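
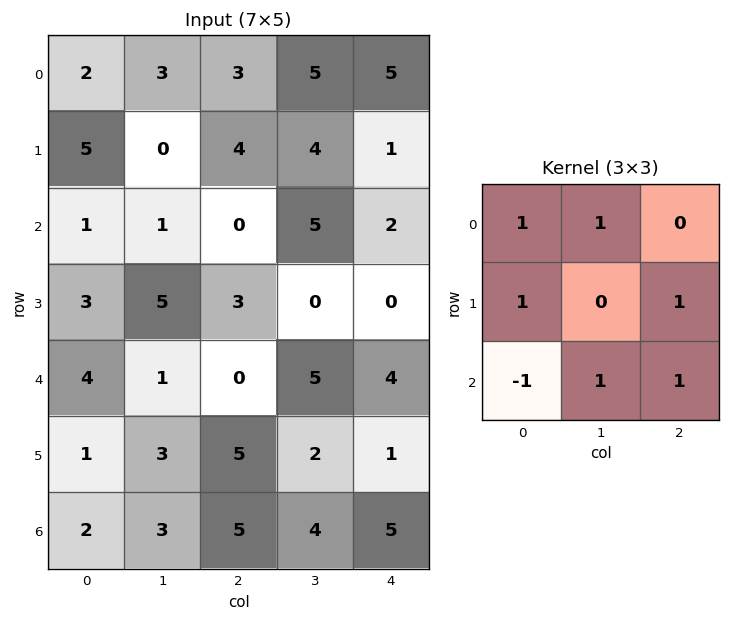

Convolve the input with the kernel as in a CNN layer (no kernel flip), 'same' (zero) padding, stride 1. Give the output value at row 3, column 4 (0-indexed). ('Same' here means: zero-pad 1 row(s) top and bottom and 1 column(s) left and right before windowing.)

The receptive field on the zero-padded input at this output position is [5 2 0 / 0 0 0 / 5 4 0]. Elementwise product with the kernel and sum: 5·1 + 2·1 + 0·1 + 0·1 + 5·-1 + 4·1 + 0·1.

6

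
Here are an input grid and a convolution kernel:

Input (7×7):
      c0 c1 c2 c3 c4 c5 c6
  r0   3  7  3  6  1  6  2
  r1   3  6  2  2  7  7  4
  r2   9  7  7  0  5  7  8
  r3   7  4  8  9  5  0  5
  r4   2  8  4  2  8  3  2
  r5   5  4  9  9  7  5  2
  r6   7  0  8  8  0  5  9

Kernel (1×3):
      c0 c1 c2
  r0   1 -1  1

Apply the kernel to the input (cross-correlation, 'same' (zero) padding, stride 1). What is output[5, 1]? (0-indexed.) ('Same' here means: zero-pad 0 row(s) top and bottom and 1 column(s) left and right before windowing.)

The receptive field on the zero-padded input at this output position is [5 4 9]. Elementwise product with the kernel and sum: 5·1 + 4·-1 + 9·1.

10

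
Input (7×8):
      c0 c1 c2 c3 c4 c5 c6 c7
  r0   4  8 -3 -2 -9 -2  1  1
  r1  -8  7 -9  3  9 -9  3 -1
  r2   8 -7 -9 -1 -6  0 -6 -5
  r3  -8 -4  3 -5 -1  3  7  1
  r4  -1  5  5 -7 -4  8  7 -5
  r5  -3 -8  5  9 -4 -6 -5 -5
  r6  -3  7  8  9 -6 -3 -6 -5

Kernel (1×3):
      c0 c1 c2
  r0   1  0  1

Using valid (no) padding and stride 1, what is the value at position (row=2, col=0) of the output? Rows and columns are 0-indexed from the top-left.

-1

The receptive field on the input at this output position is [8 -7 -9]. Elementwise product with the kernel and sum: 8·1 + -9·1.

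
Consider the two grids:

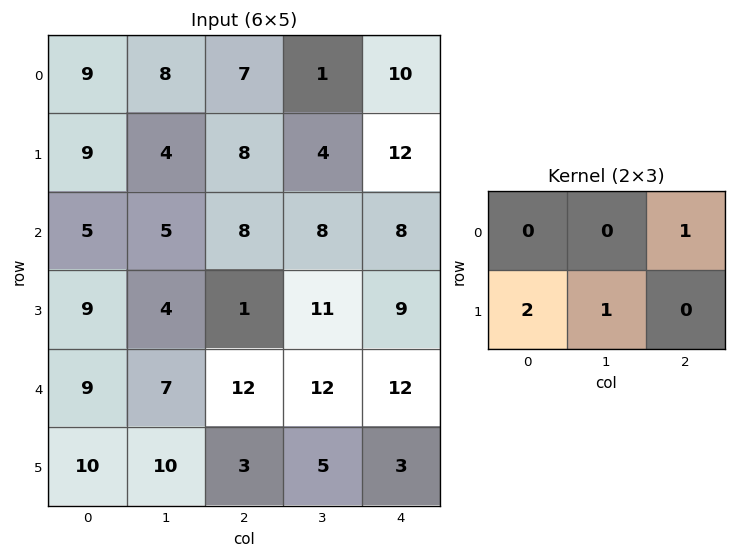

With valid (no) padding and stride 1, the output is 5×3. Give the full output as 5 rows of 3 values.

29 17 30
23 22 36
30 17 21
26 37 45
42 35 23

Output[0,0]: The receptive field on the input at this output position is [9 8 7 / 9 4 8]. Elementwise product with the kernel and sum: 7·1 + 9·2 + 4·1.
Output[0,1]: The receptive field on the input at this output position is [8 7 1 / 4 8 4]. Elementwise product with the kernel and sum: 1·1 + 4·2 + 8·1.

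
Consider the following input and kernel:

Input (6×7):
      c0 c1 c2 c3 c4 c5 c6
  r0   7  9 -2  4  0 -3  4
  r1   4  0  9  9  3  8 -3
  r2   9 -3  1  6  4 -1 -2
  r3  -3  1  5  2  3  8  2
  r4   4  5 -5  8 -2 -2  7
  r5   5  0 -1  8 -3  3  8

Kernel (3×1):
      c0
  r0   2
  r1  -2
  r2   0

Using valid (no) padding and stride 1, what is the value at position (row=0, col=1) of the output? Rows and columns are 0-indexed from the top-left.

18

The receptive field on the input at this output position is [9 / 0 / -3]. Elementwise product with the kernel and sum: 9·2 + 0·-2.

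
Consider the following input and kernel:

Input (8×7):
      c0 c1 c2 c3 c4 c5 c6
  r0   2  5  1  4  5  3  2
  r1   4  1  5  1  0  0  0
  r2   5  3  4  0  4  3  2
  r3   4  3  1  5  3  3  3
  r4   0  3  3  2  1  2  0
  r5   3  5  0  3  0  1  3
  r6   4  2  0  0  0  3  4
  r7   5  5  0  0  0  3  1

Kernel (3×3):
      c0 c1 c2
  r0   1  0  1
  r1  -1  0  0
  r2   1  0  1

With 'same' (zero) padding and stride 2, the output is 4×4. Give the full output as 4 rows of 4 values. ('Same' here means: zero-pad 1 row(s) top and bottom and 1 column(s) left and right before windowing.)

Output[0,0]: The receptive field on the zero-padded input at this output position is [0 0 0 / 0 2 5 / 0 4 1]. Elementwise product with the kernel and sum: 0·1 + 0·1 + 0·-1 + 0·1 + 1·1.
Output[0,1]: The receptive field on the zero-padded input at this output position is [0 0 0 / 5 1 4 / 1 5 1]. Elementwise product with the kernel and sum: 0·1 + 0·1 + 5·-1 + 1·1 + 1·1.

1 -3 -3 -3
4 7 9 0
8 13 10 2
10 11 7 1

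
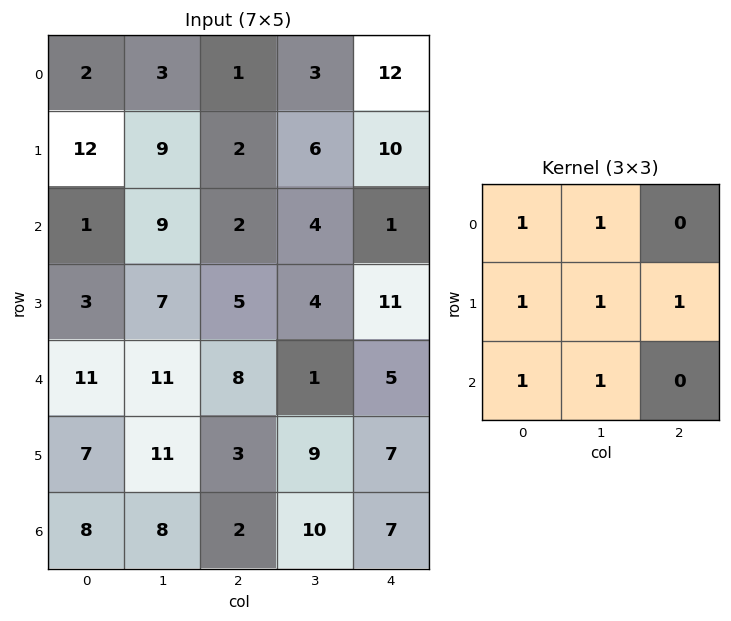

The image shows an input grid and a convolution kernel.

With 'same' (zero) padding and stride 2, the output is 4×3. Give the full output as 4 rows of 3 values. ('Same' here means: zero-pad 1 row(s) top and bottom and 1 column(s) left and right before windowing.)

17 18 31
25 38 36
32 46 37
23 34 33

Output[0,0]: The receptive field on the zero-padded input at this output position is [0 0 0 / 0 2 3 / 0 12 9]. Elementwise product with the kernel and sum: 0·1 + 0·1 + 0·1 + 2·1 + 3·1 + 0·1 + 12·1.
Output[0,1]: The receptive field on the zero-padded input at this output position is [0 0 0 / 3 1 3 / 9 2 6]. Elementwise product with the kernel and sum: 0·1 + 0·1 + 3·1 + 1·1 + 3·1 + 9·1 + 2·1.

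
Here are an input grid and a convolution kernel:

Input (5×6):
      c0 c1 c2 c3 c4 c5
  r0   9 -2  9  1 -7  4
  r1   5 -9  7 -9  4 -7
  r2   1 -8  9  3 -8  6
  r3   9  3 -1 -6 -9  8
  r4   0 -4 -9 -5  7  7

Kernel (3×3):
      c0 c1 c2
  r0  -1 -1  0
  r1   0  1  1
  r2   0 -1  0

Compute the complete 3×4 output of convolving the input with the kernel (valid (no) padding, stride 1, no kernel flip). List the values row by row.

Output[0,0]: The receptive field on the input at this output position is [9 -2 9 / 5 -9 7 / 1 -8 9]. Elementwise product with the kernel and sum: 9·-1 + -2·-1 + -9·1 + 7·1 + -8·-1.
Output[0,1]: The receptive field on the input at this output position is [-2 9 1 / -9 7 -9 / -8 9 3]. Elementwise product with the kernel and sum: -2·-1 + 9·-1 + 7·1 + -9·1 + 9·-1.

-1 -18 -18 11
2 15 3 12
13 1 -22 -3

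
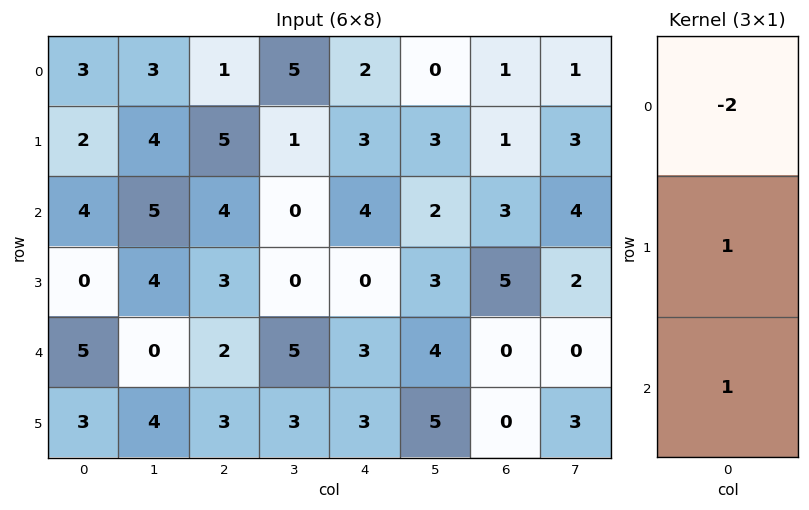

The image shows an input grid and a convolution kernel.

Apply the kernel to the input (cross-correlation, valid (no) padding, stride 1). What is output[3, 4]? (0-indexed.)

The receptive field on the input at this output position is [0 / 3 / 3]. Elementwise product with the kernel and sum: 0·-2 + 3·1 + 3·1.

6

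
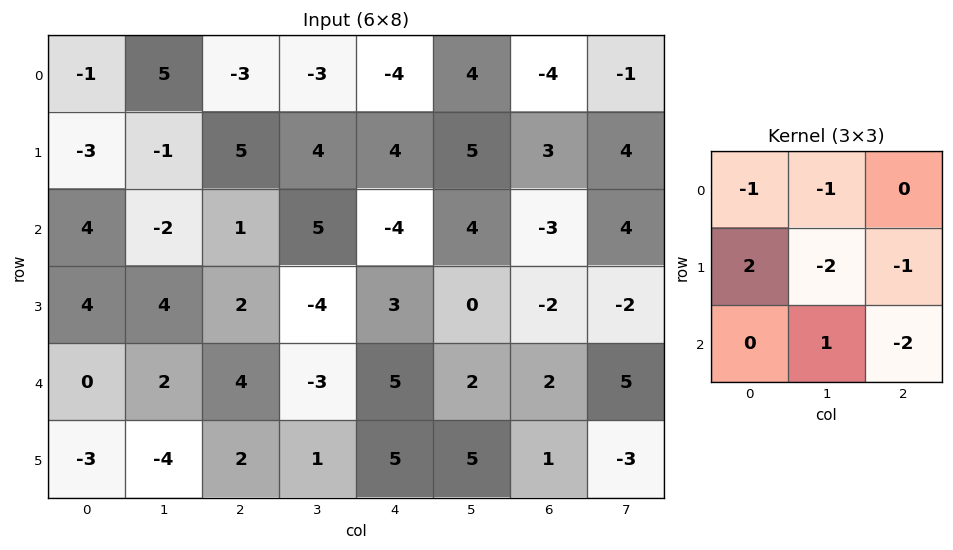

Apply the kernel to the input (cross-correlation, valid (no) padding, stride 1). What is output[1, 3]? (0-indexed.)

9

The receptive field on the input at this output position is [4 4 5 / 5 -4 4 / -4 3 0]. Elementwise product with the kernel and sum: 4·-1 + 4·-1 + 5·2 + -4·-2 + 4·-1 + 3·1 + 0·-2.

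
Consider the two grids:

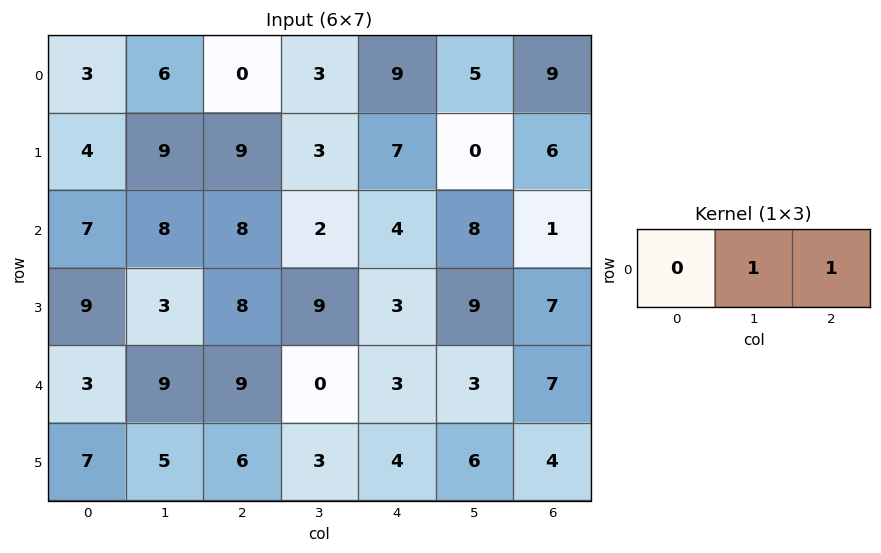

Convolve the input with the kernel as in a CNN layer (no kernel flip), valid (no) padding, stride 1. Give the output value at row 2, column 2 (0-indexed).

The receptive field on the input at this output position is [8 2 4]. Elementwise product with the kernel and sum: 2·1 + 4·1.

6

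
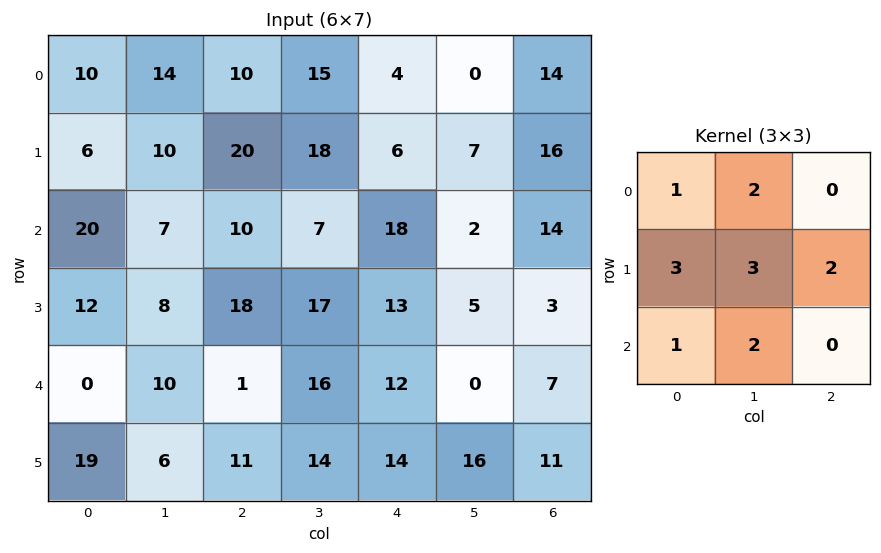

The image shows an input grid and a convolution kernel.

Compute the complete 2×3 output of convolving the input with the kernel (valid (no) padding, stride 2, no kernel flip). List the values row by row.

Output[0,0]: The receptive field on the input at this output position is [10 14 10 / 6 10 20 / 20 7 10]. Elementwise product with the kernel and sum: 10·1 + 14·2 + 6·3 + 10·3 + 20·2 + 20·1 + 7·2.
Output[0,1]: The receptive field on the input at this output position is [10 15 4 / 20 18 6 / 10 7 18]. Elementwise product with the kernel and sum: 10·1 + 15·2 + 20·3 + 18·3 + 6·2 + 10·1 + 7·2.

160 190 97
150 188 94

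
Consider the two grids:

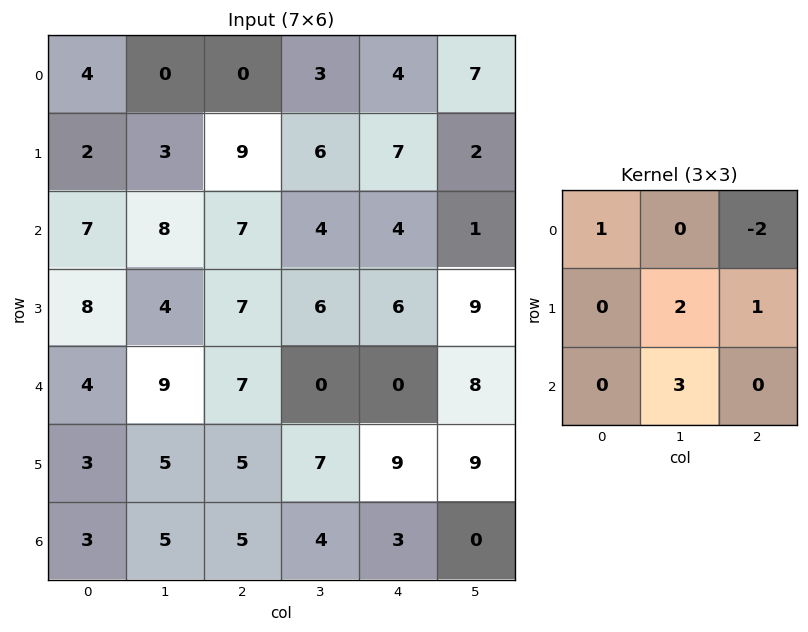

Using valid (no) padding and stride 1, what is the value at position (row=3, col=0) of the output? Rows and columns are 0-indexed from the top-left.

The receptive field on the input at this output position is [8 4 7 / 4 9 7 / 3 5 5]. Elementwise product with the kernel and sum: 8·1 + 7·-2 + 9·2 + 7·1 + 5·3.

34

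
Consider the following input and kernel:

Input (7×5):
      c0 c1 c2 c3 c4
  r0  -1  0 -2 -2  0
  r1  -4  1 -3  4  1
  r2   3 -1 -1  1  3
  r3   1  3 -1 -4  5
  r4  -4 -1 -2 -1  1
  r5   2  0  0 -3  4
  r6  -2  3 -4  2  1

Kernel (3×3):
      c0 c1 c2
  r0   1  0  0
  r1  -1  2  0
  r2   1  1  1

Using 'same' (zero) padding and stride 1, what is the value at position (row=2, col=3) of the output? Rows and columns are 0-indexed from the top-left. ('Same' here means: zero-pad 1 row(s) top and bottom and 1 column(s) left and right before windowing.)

The receptive field on the zero-padded input at this output position is [-3 4 1 / -1 1 3 / -1 -4 5]. Elementwise product with the kernel and sum: -3·1 + -1·-1 + 1·2 + -1·1 + -4·1 + 5·1.

0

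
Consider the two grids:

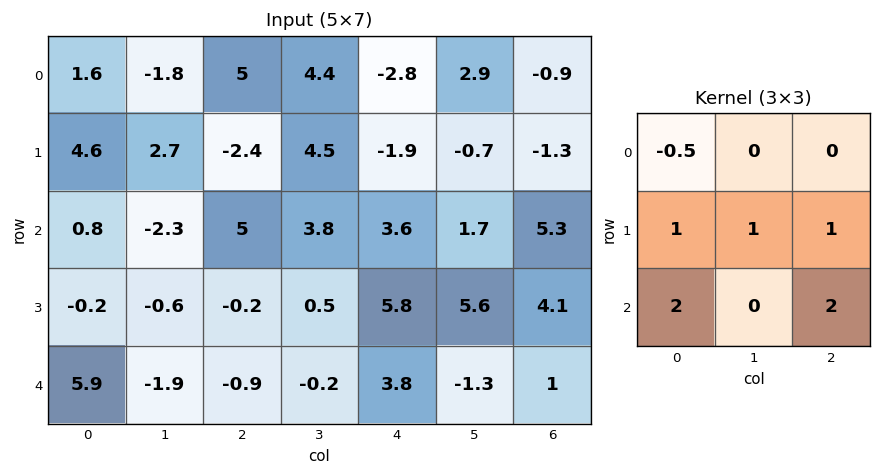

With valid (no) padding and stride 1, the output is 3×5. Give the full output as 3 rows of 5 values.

Output[0,0]: The receptive field on the input at this output position is [1.6 -1.8 5 / 4.6 2.7 -2.4 / 0.8 -2.3 5]. Elementwise product with the kernel and sum: 1.6·-0.5 + 4.6·1 + 2.7·1 + -2.4·1 + 0.8·2 + 5·2.
Output[0,1]: The receptive field on the input at this output position is [-1.8 5 4.4 / 2.7 -2.4 4.5 / -2.3 5 3.8]. Elementwise product with the kernel and sum: -1.8·-0.5 + 2.7·1 + -2.4·1 + 4.5·1 + -2.3·2 + 3.8·2.

15.7 8.7 14.9 10.7 15.3
0.4 4.95 24.8 19.05 31.35
8.6 -3.35 9.4 7 23.3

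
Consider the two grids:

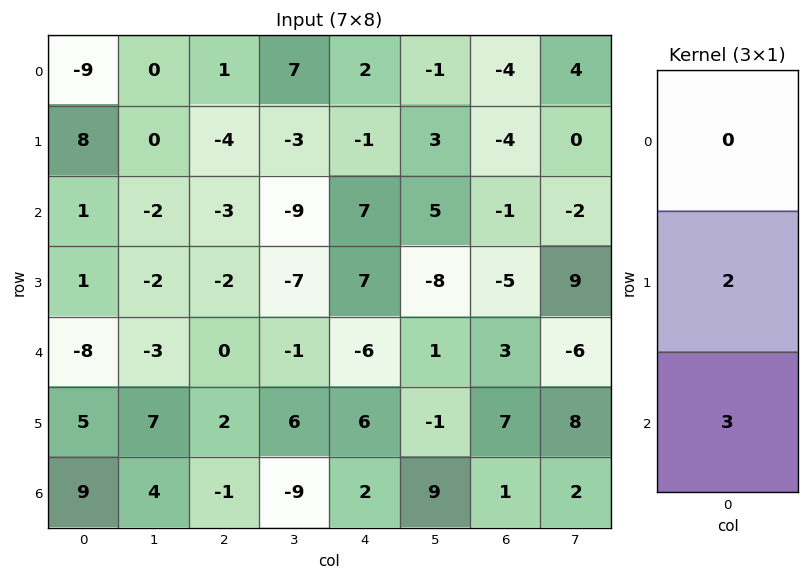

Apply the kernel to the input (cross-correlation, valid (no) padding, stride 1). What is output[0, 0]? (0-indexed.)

19

The receptive field on the input at this output position is [-9 / 8 / 1]. Elementwise product with the kernel and sum: 8·2 + 1·3.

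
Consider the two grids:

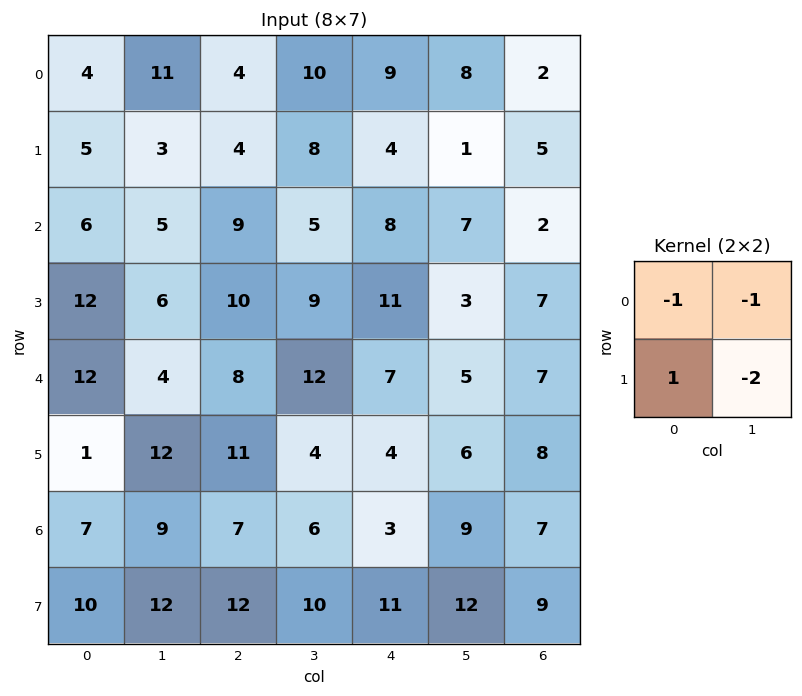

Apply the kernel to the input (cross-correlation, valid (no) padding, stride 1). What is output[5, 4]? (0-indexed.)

-25

The receptive field on the input at this output position is [4 6 / 3 9]. Elementwise product with the kernel and sum: 4·-1 + 6·-1 + 3·1 + 9·-2.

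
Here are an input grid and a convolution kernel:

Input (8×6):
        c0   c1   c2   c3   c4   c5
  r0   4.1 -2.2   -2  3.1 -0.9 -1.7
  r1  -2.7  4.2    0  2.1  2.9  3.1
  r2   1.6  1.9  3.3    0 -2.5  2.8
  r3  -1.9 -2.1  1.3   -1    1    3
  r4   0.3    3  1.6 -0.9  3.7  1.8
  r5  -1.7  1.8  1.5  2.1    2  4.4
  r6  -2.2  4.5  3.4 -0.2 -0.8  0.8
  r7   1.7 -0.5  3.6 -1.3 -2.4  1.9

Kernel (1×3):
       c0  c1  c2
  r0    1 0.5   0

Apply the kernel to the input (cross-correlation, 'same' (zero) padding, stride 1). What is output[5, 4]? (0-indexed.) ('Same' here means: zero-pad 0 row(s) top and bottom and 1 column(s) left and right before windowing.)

3.1

The receptive field on the zero-padded input at this output position is [2.1 2 4.4]. Elementwise product with the kernel and sum: 2.1·1 + 2·0.5.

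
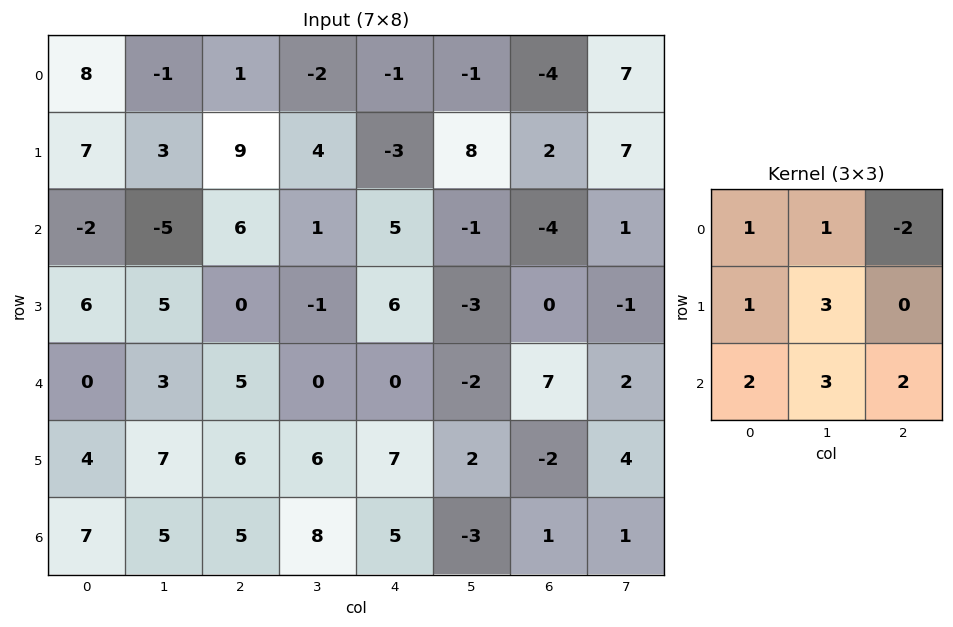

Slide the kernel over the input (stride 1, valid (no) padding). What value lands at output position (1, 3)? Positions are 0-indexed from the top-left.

The receptive field on the input at this output position is [4 -3 8 / 1 5 -1 / -1 6 -3]. Elementwise product with the kernel and sum: 4·1 + -3·1 + 8·-2 + 1·1 + 5·3 + -1·2 + 6·3 + -3·2.

11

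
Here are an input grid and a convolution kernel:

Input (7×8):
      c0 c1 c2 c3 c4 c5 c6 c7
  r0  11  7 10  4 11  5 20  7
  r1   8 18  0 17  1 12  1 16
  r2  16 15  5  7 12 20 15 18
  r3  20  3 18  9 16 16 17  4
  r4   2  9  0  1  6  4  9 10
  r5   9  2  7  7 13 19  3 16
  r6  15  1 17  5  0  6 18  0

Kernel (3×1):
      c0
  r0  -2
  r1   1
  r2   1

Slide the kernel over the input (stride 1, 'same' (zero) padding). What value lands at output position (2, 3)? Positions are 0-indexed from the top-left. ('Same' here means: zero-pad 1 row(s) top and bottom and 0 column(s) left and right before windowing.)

The receptive field on the zero-padded input at this output position is [17 / 7 / 9]. Elementwise product with the kernel and sum: 17·-2 + 7·1 + 9·1.

-18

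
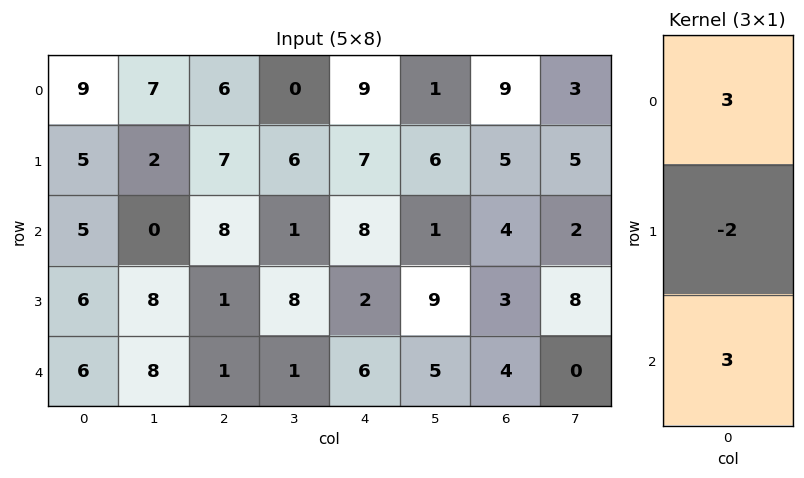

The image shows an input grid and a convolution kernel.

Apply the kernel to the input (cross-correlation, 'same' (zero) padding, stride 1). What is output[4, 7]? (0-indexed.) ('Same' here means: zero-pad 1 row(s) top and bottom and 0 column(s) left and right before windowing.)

The receptive field on the zero-padded input at this output position is [8 / 0 / 0]. Elementwise product with the kernel and sum: 8·3 + 0·-2 + 0·3.

24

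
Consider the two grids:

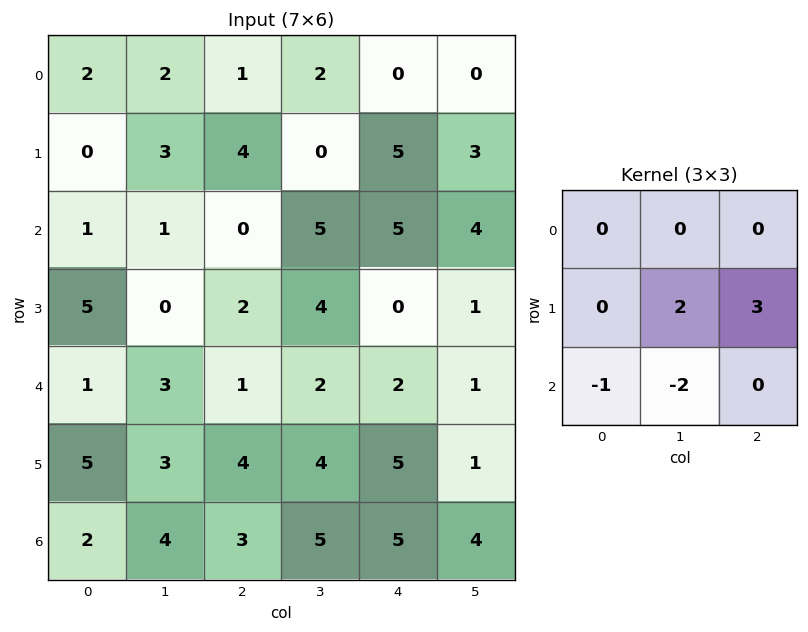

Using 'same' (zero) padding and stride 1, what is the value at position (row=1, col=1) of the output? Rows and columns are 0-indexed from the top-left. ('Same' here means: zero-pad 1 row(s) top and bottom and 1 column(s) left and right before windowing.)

15

The receptive field on the zero-padded input at this output position is [2 2 1 / 0 3 4 / 1 1 0]. Elementwise product with the kernel and sum: 3·2 + 4·3 + 1·-1 + 1·-2.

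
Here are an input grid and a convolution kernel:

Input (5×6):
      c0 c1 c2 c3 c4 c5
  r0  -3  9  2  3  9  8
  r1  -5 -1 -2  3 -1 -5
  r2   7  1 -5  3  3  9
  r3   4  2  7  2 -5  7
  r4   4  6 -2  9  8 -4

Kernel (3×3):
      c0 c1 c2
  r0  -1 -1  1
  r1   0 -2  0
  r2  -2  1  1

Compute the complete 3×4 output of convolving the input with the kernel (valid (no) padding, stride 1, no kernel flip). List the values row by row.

-20 -8 14 4
3 21 -25 -15
-21 -12 22 -1

Output[0,0]: The receptive field on the input at this output position is [-3 9 2 / -5 -1 -2 / 7 1 -5]. Elementwise product with the kernel and sum: -3·-1 + 9·-1 + 2·1 + -1·-2 + 7·-2 + 1·1 + -5·1.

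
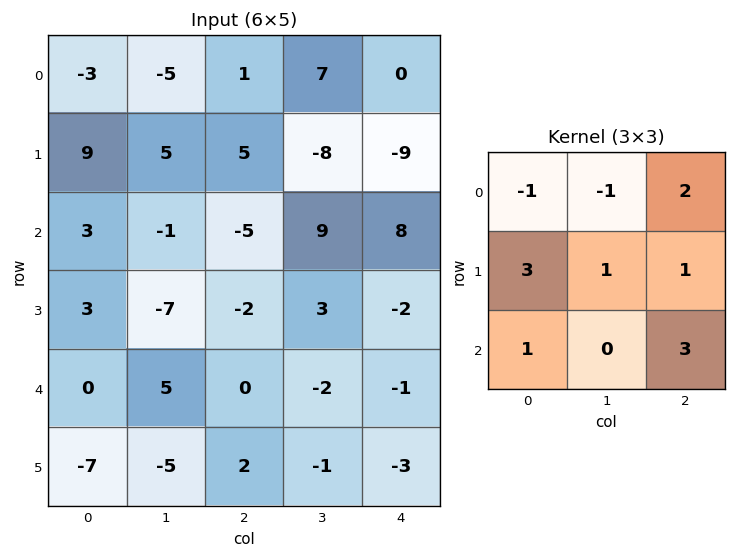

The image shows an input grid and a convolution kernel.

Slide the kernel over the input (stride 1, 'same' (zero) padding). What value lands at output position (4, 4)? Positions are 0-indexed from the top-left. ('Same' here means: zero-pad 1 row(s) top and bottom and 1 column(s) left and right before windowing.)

The receptive field on the zero-padded input at this output position is [3 -2 0 / -2 -1 0 / -1 -3 0]. Elementwise product with the kernel and sum: 3·-1 + -2·-1 + 0·2 + -2·3 + -1·1 + 0·1 + -1·1 + 0·3.

-9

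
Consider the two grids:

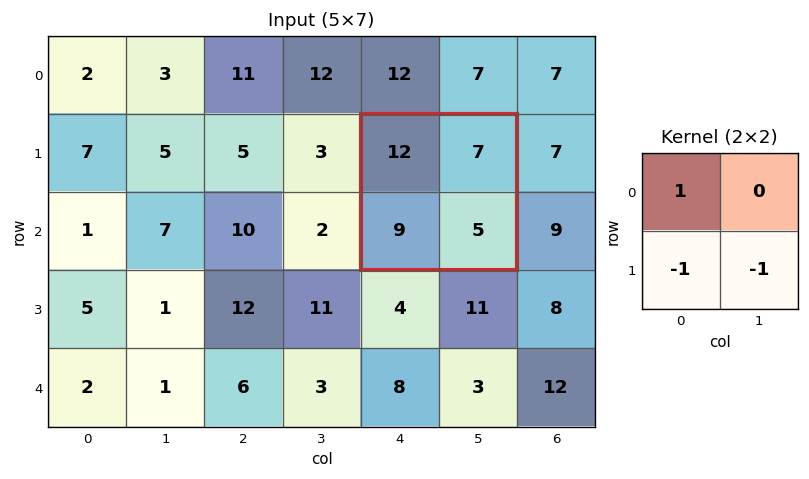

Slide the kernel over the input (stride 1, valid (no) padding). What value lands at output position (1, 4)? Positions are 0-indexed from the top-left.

The receptive field on the input at this output position is [12 7 / 9 5]. Elementwise product with the kernel and sum: 12·1 + 9·-1 + 5·-1.

-2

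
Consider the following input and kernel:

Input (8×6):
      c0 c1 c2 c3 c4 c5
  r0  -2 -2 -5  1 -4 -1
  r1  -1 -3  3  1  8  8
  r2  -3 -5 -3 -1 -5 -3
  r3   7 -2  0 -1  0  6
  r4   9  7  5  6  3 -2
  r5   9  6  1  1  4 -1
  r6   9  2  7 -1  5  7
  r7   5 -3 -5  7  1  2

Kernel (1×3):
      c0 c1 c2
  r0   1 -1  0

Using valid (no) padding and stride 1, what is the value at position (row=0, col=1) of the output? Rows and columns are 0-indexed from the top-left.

The receptive field on the input at this output position is [-2 -5 1]. Elementwise product with the kernel and sum: -2·1 + -5·-1.

3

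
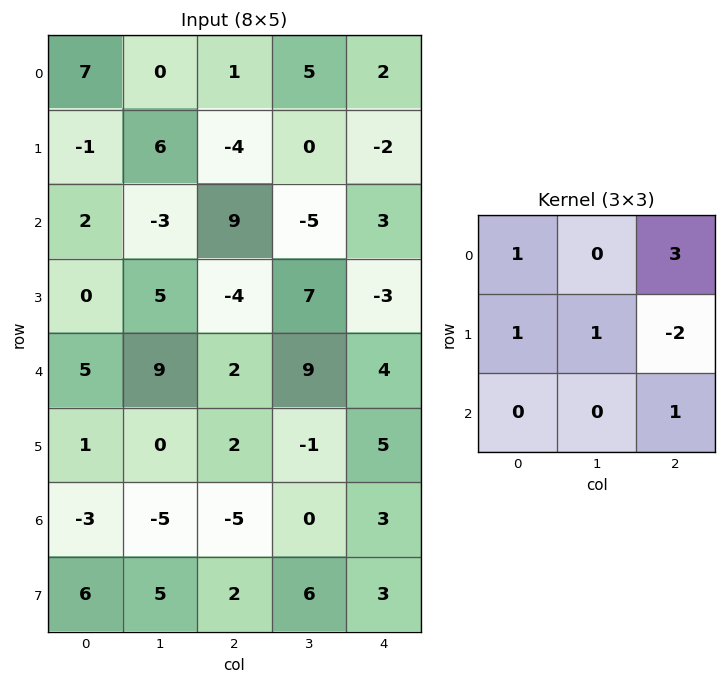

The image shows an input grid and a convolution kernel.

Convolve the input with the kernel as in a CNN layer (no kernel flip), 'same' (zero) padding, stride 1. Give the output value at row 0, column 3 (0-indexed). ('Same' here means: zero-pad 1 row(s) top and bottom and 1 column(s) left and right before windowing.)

The receptive field on the zero-padded input at this output position is [0 0 0 / 1 5 2 / -4 0 -2]. Elementwise product with the kernel and sum: 0·1 + 0·3 + 1·1 + 5·1 + 2·-2 + -2·1.

0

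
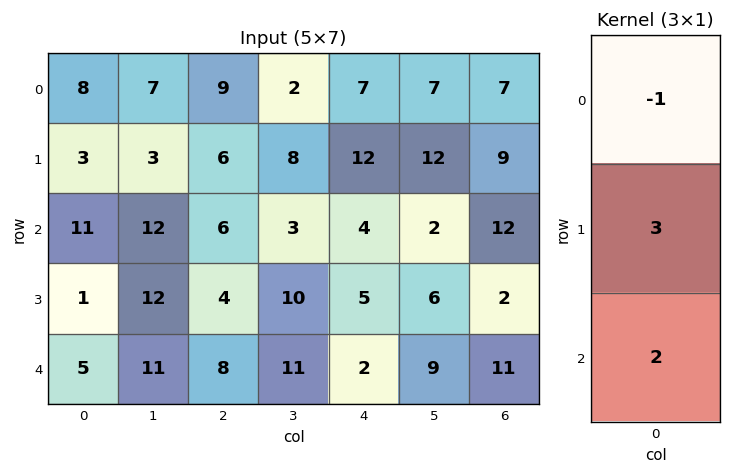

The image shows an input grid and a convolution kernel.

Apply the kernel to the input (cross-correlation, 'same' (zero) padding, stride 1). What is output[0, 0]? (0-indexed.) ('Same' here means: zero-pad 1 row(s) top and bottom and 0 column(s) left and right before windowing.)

The receptive field on the zero-padded input at this output position is [0 / 8 / 3]. Elementwise product with the kernel and sum: 0·-1 + 8·3 + 3·2.

30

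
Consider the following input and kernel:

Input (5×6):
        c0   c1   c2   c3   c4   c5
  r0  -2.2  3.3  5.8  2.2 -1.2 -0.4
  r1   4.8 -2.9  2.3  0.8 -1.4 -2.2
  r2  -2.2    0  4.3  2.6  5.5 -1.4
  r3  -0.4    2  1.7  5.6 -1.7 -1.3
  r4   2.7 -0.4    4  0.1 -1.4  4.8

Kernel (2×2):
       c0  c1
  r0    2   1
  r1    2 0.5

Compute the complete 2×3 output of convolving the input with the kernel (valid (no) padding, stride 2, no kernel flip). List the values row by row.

Output[0,0]: The receptive field on the input at this output position is [-2.2 3.3 / 4.8 -2.9]. Elementwise product with the kernel and sum: -2.2·2 + 3.3·1 + 4.8·2 + -2.9·0.5.

7.05 18.8 -6.7
-4.2 17.4 5.55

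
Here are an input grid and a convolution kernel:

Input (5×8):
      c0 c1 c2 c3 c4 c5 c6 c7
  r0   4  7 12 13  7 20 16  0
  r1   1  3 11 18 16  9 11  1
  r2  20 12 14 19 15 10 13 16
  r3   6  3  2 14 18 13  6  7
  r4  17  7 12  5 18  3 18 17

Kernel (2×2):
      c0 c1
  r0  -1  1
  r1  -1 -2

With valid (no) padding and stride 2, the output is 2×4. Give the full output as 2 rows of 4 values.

-4 -46 -21 -29
-20 -25 -49 -17

Output[0,0]: The receptive field on the input at this output position is [4 7 / 1 3]. Elementwise product with the kernel and sum: 4·-1 + 7·1 + 1·-1 + 3·-2.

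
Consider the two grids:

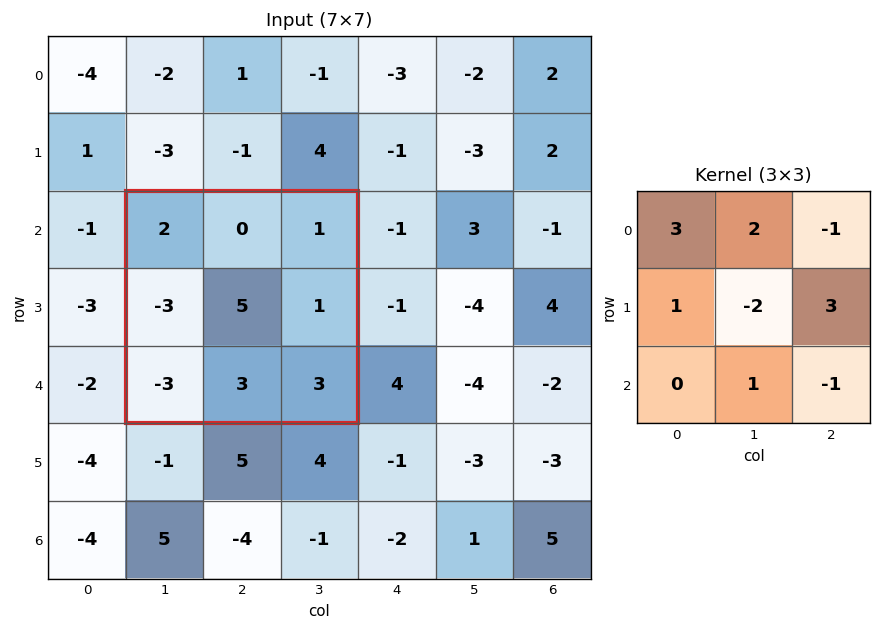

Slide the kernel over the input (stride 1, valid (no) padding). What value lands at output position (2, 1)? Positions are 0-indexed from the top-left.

The receptive field on the input at this output position is [2 0 1 / -3 5 1 / -3 3 3]. Elementwise product with the kernel and sum: 2·3 + 0·2 + 1·-1 + -3·1 + 5·-2 + 1·3 + 3·1 + 3·-1.

-5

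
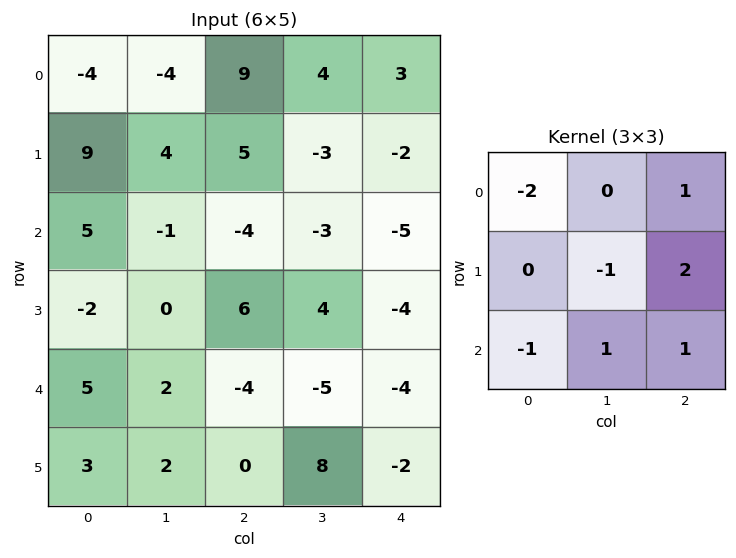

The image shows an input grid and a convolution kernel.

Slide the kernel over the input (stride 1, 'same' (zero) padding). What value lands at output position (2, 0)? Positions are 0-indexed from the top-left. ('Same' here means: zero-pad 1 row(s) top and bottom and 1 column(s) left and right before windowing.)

The receptive field on the zero-padded input at this output position is [0 9 4 / 0 5 -1 / 0 -2 0]. Elementwise product with the kernel and sum: 0·-2 + 4·1 + 5·-1 + -1·2 + 0·-1 + -2·1 + 0·1.

-5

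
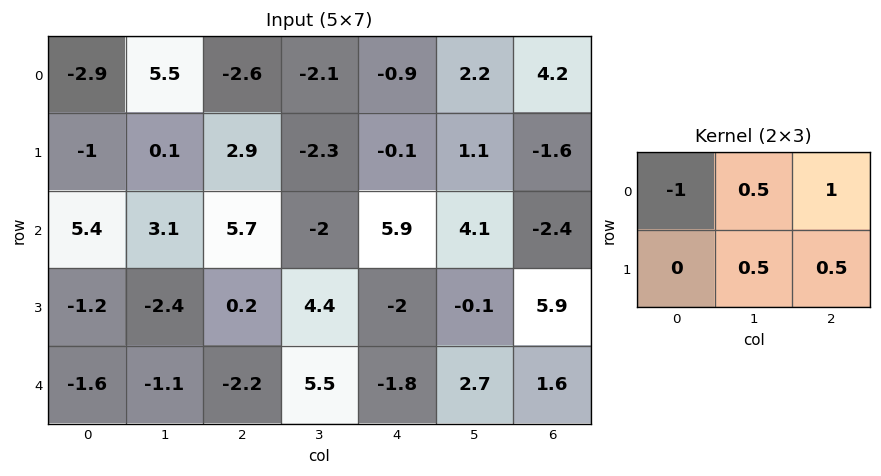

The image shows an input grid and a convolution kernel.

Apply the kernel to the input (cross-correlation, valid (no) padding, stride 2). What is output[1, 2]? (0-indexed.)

-3.35

The receptive field on the input at this output position is [5.9 4.1 -2.4 / -2 -0.1 5.9]. Elementwise product with the kernel and sum: 5.9·-1 + 4.1·0.5 + -2.4·1 + -0.1·0.5 + 5.9·0.5.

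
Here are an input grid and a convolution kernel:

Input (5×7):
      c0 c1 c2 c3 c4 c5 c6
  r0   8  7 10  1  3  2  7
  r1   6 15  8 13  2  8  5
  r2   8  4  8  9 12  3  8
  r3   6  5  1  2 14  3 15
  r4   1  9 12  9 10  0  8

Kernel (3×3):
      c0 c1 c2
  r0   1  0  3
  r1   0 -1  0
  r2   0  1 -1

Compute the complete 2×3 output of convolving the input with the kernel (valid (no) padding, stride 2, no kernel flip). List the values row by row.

19 3 11
24 41 25

Output[0,0]: The receptive field on the input at this output position is [8 7 10 / 6 15 8 / 8 4 8]. Elementwise product with the kernel and sum: 8·1 + 10·3 + 15·-1 + 4·1 + 8·-1.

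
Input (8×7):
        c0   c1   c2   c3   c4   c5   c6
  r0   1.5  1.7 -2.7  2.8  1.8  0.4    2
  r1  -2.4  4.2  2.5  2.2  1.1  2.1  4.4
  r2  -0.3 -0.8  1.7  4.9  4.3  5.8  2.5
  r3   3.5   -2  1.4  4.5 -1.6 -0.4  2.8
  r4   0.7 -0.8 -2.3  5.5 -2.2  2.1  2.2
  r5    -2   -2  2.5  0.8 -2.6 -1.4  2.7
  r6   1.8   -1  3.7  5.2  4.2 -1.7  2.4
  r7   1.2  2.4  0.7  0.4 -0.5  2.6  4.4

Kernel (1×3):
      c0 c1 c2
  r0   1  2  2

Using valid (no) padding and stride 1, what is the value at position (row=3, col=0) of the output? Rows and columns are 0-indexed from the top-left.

2.3

The receptive field on the input at this output position is [3.5 -2 1.4]. Elementwise product with the kernel and sum: 3.5·1 + -2·2 + 1.4·2.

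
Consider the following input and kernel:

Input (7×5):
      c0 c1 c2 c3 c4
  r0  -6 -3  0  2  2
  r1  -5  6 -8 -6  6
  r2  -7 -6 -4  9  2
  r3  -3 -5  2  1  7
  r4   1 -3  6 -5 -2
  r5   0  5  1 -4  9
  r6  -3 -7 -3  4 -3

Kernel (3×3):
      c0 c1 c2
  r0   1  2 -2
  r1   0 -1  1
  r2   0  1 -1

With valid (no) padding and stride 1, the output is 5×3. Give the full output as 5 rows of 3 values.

Output[0,0]: The receptive field on the input at this output position is [-6 -3 0 / -5 6 -8 / -7 -6 -4]. Elementwise product with the kernel and sum: -6·1 + -3·2 + 0·-2 + 6·-1 + -8·1 + -6·1 + -4·-1.

-28 -18 19
18 16 -45
-13 -22 13
-4 -9 -20
-25 7 20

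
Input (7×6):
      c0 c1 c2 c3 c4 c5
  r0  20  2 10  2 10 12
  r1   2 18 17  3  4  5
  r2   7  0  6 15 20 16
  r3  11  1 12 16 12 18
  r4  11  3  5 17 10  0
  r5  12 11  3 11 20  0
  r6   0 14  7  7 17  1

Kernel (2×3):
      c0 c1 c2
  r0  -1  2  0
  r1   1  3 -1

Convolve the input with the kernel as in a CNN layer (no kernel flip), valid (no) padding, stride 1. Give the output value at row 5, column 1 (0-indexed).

The receptive field on the input at this output position is [11 3 11 / 14 7 7]. Elementwise product with the kernel and sum: 11·-1 + 3·2 + 14·1 + 7·3 + 7·-1.

23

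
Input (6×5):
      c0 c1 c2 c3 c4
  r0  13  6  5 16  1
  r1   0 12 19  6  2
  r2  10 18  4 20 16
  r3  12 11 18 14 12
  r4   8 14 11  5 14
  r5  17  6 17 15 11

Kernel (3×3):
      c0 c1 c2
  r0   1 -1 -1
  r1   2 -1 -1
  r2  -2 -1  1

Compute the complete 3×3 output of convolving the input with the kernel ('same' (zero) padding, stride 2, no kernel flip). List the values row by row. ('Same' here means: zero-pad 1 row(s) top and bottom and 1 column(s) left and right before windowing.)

Output[0,0]: The receptive field on the zero-padded input at this output position is [0 0 0 / 0 13 6 / 0 0 12]. Elementwise product with the kernel and sum: 0·1 + 0·-1 + 0·-1 + 0·2 + 13·-1 + 6·-1 + 0·-2 + 0·-1 + 12·1.
Output[0,1]: The receptive field on the zero-padded input at this output position is [0 0 0 / 6 5 16 / 12 19 6]. Elementwise product with the kernel and sum: 0·1 + 0·-1 + 0·-1 + 6·2 + 5·-1 + 16·-1 + 12·-2 + 19·-1 + 6·1.

-7 -46 17
-41 -27 -12
-56 -23 -43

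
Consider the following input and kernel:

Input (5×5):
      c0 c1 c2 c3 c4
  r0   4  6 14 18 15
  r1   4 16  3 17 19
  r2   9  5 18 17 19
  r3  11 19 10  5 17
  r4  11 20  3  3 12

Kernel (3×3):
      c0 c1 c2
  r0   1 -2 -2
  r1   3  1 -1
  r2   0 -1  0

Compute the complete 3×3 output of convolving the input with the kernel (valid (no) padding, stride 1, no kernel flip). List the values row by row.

-16 -42 -62
-39 -18 -22
-15 -6 -39

Output[0,0]: The receptive field on the input at this output position is [4 6 14 / 4 16 3 / 9 5 18]. Elementwise product with the kernel and sum: 4·1 + 6·-2 + 14·-2 + 4·3 + 16·1 + 3·-1 + 5·-1.
Output[0,1]: The receptive field on the input at this output position is [6 14 18 / 16 3 17 / 5 18 17]. Elementwise product with the kernel and sum: 6·1 + 14·-2 + 18·-2 + 16·3 + 3·1 + 17·-1 + 18·-1.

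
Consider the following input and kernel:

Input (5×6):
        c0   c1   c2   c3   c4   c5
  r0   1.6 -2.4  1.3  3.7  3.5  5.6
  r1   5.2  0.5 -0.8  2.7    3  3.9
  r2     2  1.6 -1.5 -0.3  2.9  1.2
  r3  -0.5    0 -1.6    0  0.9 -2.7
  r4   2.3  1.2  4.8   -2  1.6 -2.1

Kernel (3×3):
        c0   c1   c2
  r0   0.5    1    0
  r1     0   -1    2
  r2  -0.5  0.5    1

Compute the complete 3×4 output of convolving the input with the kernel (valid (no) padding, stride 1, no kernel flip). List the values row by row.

-5.4 4.45 11.15 12.95
-2.85 -0.45 10.1 1.6
3.65 0.7 -1.05 -3.85

Output[0,0]: The receptive field on the input at this output position is [1.6 -2.4 1.3 / 5.2 0.5 -0.8 / 2 1.6 -1.5]. Elementwise product with the kernel and sum: 1.6·0.5 + -2.4·1 + 0.5·-1 + -0.8·2 + 2·-0.5 + 1.6·0.5 + -1.5·1.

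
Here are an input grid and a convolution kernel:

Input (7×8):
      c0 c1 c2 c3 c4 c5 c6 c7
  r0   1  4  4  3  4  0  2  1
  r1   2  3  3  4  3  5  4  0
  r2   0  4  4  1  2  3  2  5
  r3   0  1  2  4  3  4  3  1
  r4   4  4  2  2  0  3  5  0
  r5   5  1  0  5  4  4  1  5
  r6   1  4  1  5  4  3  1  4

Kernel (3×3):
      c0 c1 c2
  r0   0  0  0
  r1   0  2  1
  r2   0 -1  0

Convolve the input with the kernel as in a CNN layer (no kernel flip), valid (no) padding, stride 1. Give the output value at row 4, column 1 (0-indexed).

The receptive field on the input at this output position is [4 2 2 / 1 0 5 / 4 1 5]. Elementwise product with the kernel and sum: 0·2 + 5·1 + 1·-1.

4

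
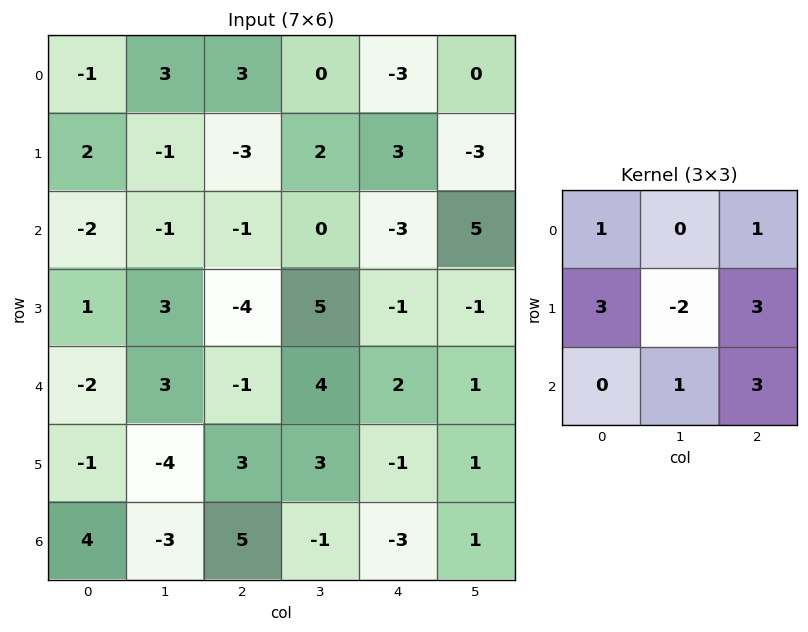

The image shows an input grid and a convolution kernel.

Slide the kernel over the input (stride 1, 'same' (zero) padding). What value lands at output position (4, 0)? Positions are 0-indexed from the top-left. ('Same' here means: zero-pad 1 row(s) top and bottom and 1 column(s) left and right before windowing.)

3

The receptive field on the zero-padded input at this output position is [0 1 3 / 0 -2 3 / 0 -1 -4]. Elementwise product with the kernel and sum: 0·1 + 3·1 + 0·3 + -2·-2 + 3·3 + -1·1 + -4·3.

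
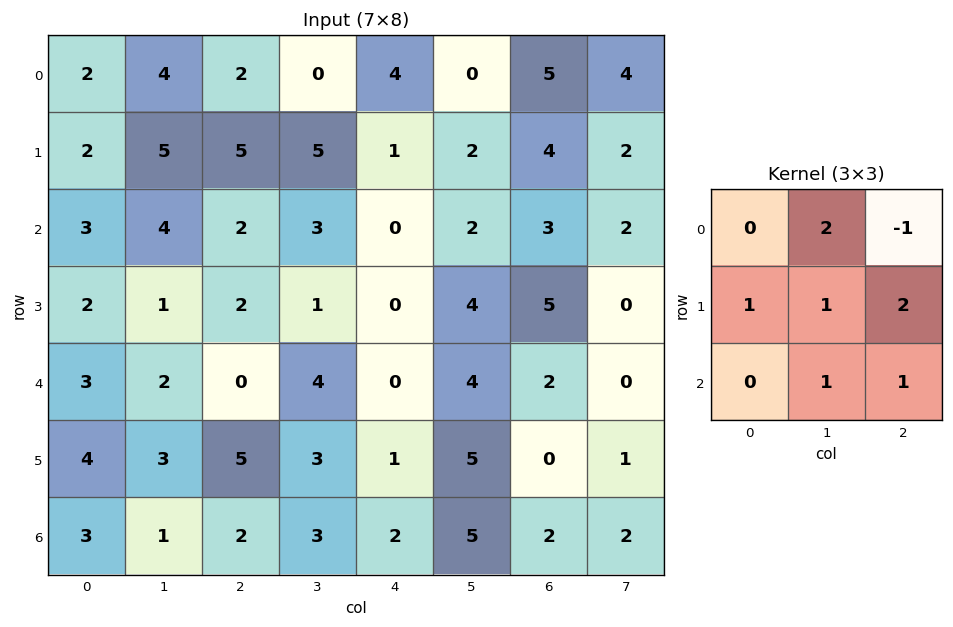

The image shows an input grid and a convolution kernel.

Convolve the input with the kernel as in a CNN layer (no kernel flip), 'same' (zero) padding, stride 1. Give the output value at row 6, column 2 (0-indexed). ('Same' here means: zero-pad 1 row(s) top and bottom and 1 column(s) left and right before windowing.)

16

The receptive field on the zero-padded input at this output position is [3 5 3 / 1 2 3 / 0 0 0]. Elementwise product with the kernel and sum: 5·2 + 3·-1 + 1·1 + 2·1 + 3·2 + 0·1 + 0·1.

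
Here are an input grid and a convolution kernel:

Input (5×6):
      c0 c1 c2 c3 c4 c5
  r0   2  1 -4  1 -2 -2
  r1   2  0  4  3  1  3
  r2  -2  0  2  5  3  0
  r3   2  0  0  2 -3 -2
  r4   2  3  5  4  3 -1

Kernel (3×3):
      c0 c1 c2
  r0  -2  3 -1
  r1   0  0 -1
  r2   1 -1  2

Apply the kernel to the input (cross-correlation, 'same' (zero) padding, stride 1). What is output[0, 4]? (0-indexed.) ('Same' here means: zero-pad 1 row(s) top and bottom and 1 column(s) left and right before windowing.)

The receptive field on the zero-padded input at this output position is [0 0 0 / 1 -2 -2 / 3 1 3]. Elementwise product with the kernel and sum: 0·-2 + 0·3 + 0·-1 + -2·-1 + 3·1 + 1·-1 + 3·2.

10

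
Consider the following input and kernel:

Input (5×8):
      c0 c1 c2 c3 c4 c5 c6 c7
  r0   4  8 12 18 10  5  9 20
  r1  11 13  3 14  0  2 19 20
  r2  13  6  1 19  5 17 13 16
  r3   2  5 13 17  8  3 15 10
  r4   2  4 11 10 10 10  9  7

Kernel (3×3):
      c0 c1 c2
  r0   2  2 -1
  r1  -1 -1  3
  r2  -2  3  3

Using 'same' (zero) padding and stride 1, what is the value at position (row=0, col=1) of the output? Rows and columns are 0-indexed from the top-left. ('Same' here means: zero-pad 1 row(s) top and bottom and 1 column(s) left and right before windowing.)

50

The receptive field on the zero-padded input at this output position is [0 0 0 / 4 8 12 / 11 13 3]. Elementwise product with the kernel and sum: 0·2 + 0·2 + 0·-1 + 4·-1 + 8·-1 + 12·3 + 11·-2 + 13·3 + 3·3.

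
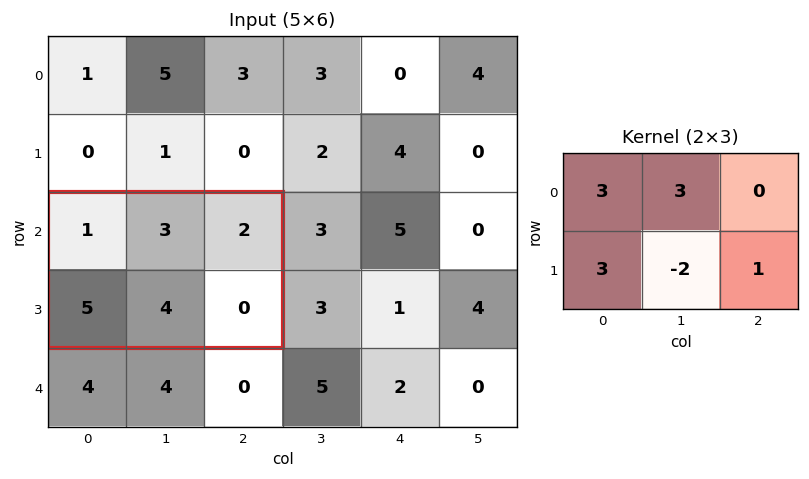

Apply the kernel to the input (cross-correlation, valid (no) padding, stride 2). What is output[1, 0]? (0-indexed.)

19

The receptive field on the input at this output position is [1 3 2 / 5 4 0]. Elementwise product with the kernel and sum: 1·3 + 3·3 + 5·3 + 4·-2 + 0·1.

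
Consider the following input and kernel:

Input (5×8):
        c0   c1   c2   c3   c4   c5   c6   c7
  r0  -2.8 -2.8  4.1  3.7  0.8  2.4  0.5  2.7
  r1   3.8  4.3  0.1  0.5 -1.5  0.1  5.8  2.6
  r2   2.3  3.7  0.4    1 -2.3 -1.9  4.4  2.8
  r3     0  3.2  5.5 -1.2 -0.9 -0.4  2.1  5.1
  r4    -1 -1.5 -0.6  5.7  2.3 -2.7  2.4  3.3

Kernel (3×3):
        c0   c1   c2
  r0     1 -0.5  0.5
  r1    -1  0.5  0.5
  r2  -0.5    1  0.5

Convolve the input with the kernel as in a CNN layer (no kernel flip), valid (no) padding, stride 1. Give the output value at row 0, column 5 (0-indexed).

The receptive field on the input at this output position is [2.4 0.5 2.7 / 0.1 5.8 2.6 / -1.9 4.4 2.8]. Elementwise product with the kernel and sum: 2.4·1 + 0.5·-0.5 + 2.7·0.5 + 0.1·-1 + 5.8·0.5 + 2.6·0.5 + -1.9·-0.5 + 4.4·1 + 2.8·0.5.

14.35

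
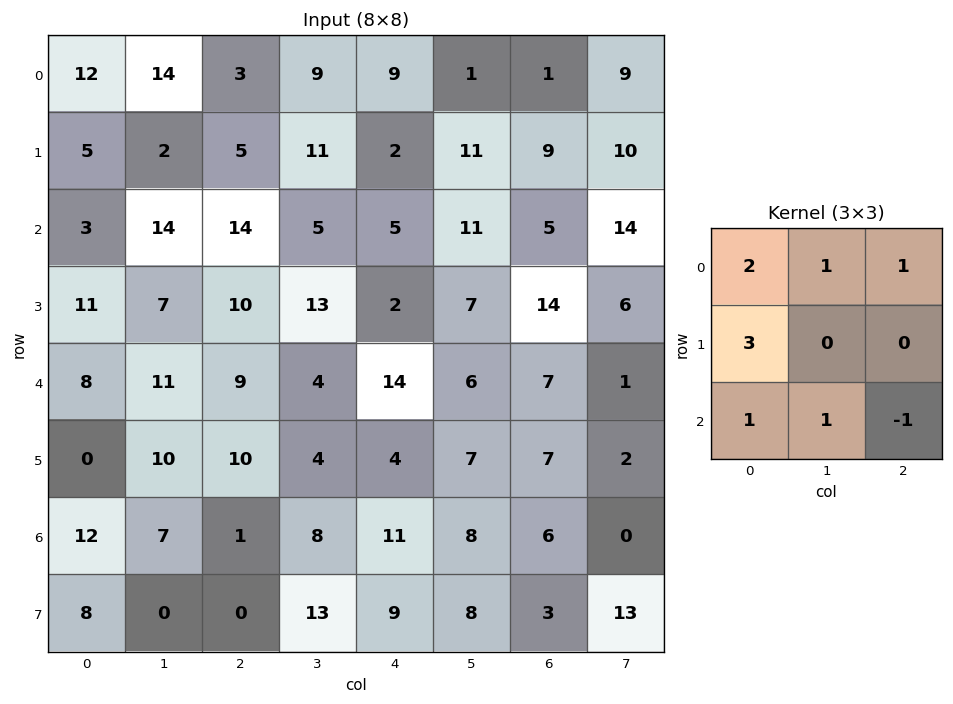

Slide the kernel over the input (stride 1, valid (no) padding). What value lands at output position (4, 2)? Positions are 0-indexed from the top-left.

The receptive field on the input at this output position is [9 4 14 / 10 4 4 / 1 8 11]. Elementwise product with the kernel and sum: 9·2 + 4·1 + 14·1 + 10·3 + 1·1 + 8·1 + 11·-1.

64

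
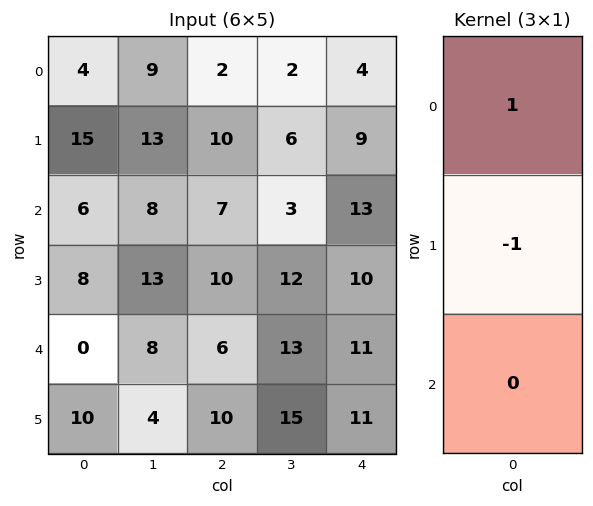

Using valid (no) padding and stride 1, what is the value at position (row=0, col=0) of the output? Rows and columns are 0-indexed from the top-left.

The receptive field on the input at this output position is [4 / 15 / 6]. Elementwise product with the kernel and sum: 4·1 + 15·-1.

-11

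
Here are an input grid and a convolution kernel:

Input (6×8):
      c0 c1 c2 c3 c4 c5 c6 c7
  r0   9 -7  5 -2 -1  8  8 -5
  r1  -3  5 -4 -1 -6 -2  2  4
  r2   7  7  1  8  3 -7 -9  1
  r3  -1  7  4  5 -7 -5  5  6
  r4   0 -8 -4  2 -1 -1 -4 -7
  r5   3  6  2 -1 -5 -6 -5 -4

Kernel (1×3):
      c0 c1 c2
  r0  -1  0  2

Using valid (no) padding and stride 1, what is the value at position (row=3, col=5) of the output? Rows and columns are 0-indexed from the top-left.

17

The receptive field on the input at this output position is [-5 5 6]. Elementwise product with the kernel and sum: -5·-1 + 6·2.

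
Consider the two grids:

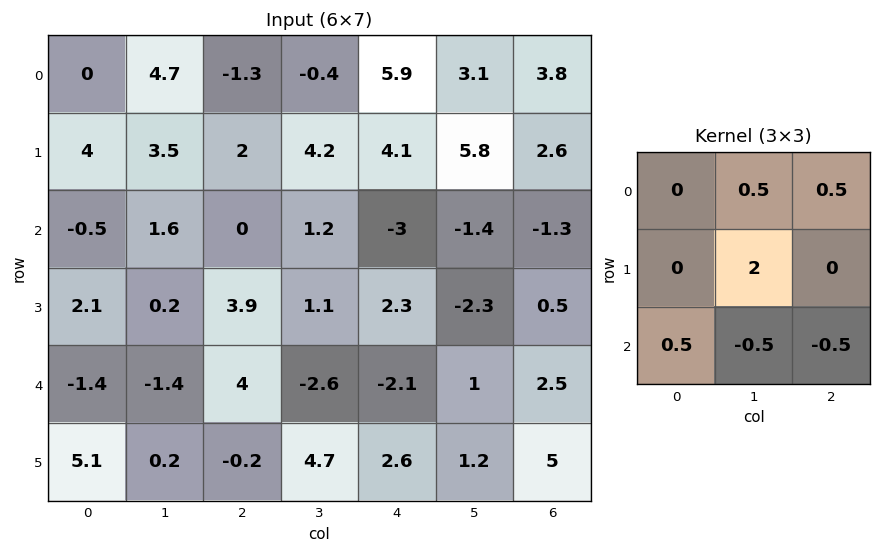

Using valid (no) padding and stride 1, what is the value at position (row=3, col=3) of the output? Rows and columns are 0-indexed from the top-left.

-3.75

The receptive field on the input at this output position is [1.1 2.3 -2.3 / -2.6 -2.1 1 / 4.7 2.6 1.2]. Elementwise product with the kernel and sum: 2.3·0.5 + -2.3·0.5 + -2.1·2 + 4.7·0.5 + 2.6·-0.5 + 1.2·-0.5.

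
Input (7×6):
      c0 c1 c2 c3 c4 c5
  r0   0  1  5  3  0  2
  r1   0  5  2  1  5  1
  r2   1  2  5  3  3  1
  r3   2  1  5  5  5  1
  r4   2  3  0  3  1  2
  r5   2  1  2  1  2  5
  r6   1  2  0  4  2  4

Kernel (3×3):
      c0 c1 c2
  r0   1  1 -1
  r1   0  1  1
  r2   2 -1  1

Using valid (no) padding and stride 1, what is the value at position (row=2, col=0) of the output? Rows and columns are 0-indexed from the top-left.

5

The receptive field on the input at this output position is [1 2 5 / 2 1 5 / 2 3 0]. Elementwise product with the kernel and sum: 1·1 + 2·1 + 5·-1 + 1·1 + 5·1 + 2·2 + 3·-1 + 0·1.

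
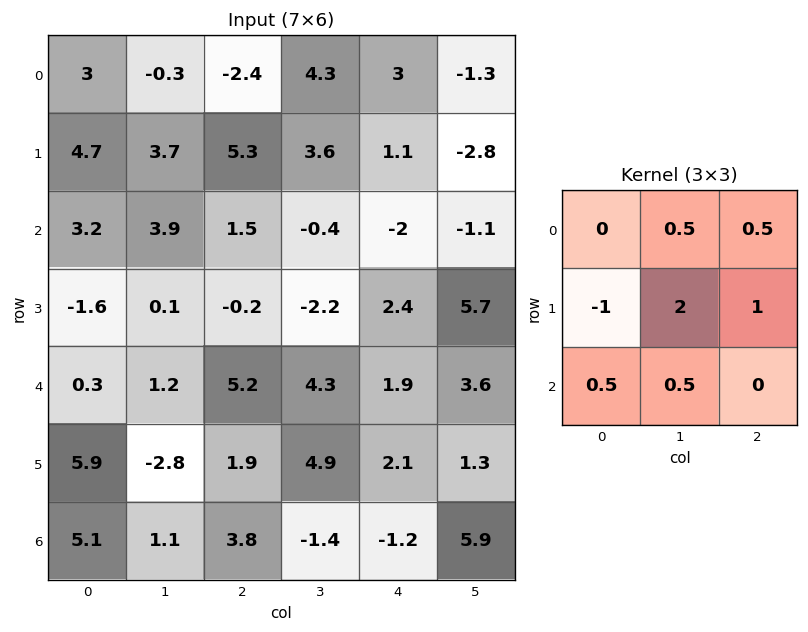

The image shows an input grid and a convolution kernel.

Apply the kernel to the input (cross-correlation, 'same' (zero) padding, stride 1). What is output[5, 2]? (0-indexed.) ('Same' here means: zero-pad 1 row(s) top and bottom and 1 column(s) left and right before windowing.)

The receptive field on the zero-padded input at this output position is [1.2 5.2 4.3 / -2.8 1.9 4.9 / 1.1 3.8 -1.4]. Elementwise product with the kernel and sum: 5.2·0.5 + 4.3·0.5 + -2.8·-1 + 1.9·2 + 4.9·1 + 1.1·0.5 + 3.8·0.5.

18.7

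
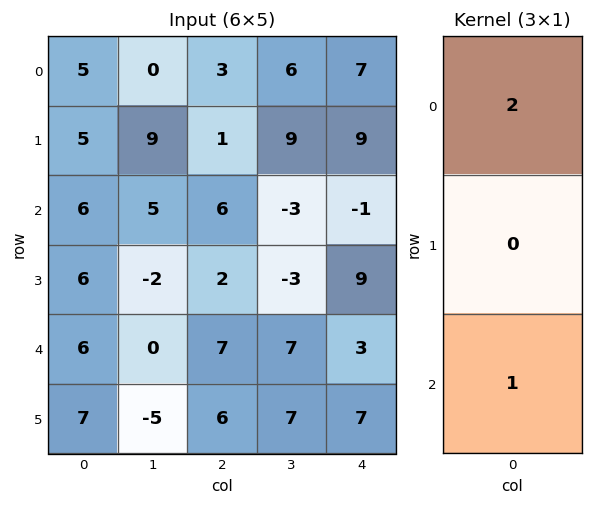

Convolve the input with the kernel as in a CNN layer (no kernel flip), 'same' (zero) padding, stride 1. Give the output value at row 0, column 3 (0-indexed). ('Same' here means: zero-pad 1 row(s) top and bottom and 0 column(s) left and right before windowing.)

The receptive field on the zero-padded input at this output position is [0 / 6 / 9]. Elementwise product with the kernel and sum: 0·2 + 9·1.

9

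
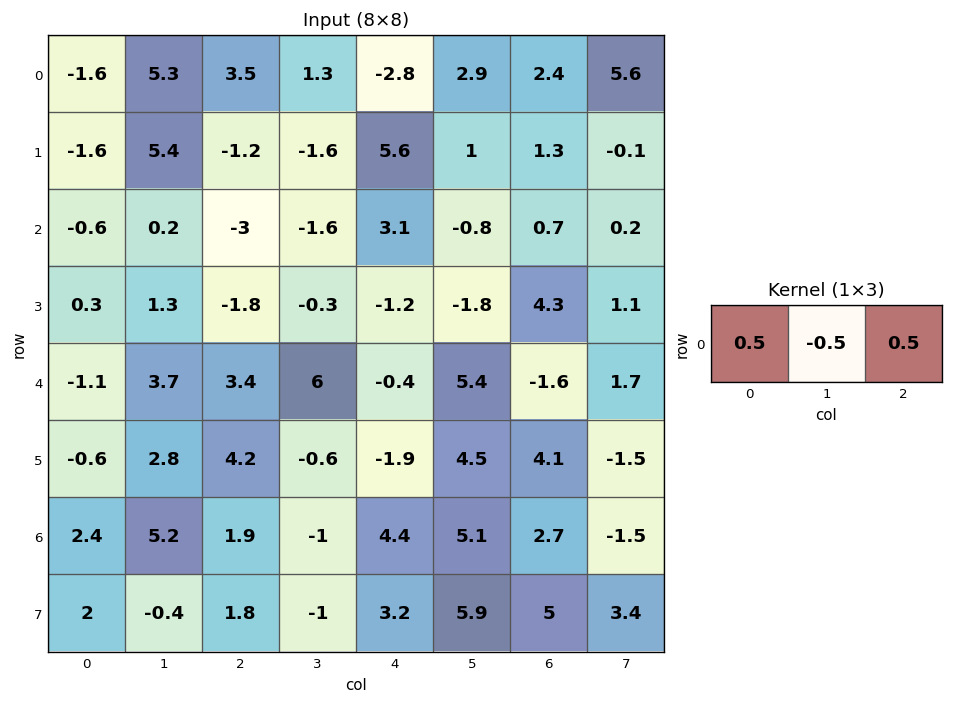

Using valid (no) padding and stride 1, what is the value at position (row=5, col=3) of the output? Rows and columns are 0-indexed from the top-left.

2.9

The receptive field on the input at this output position is [-0.6 -1.9 4.5]. Elementwise product with the kernel and sum: -0.6·0.5 + -1.9·-0.5 + 4.5·0.5.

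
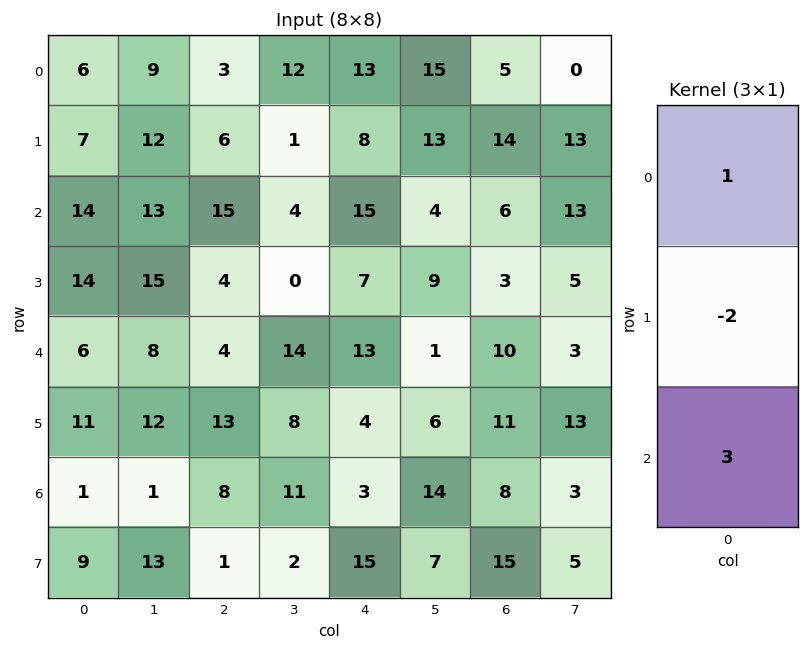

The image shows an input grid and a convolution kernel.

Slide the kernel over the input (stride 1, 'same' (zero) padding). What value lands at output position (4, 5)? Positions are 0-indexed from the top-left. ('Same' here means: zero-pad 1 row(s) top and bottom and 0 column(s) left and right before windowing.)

The receptive field on the zero-padded input at this output position is [9 / 1 / 6]. Elementwise product with the kernel and sum: 9·1 + 1·-2 + 6·3.

25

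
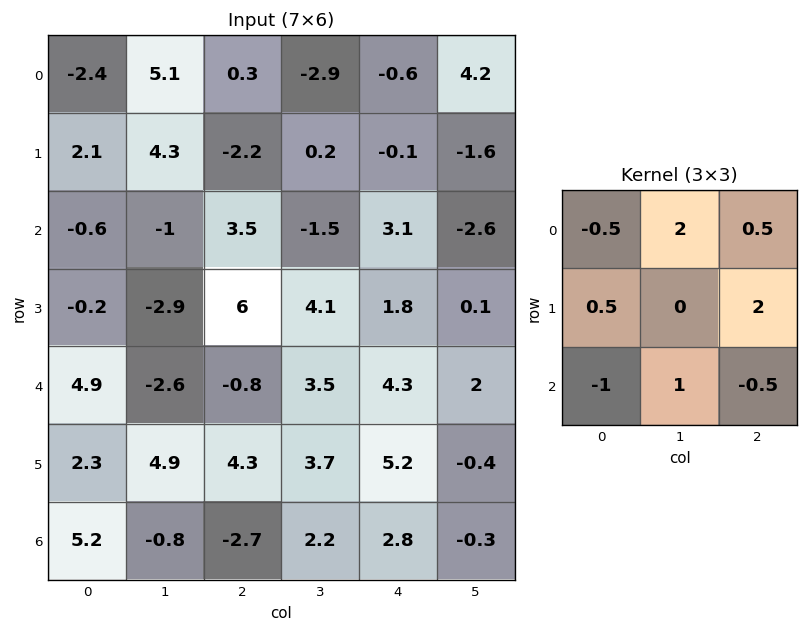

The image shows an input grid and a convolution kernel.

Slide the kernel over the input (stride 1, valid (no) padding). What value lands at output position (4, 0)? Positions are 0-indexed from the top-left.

-2.95

The receptive field on the input at this output position is [4.9 -2.6 -0.8 / 2.3 4.9 4.3 / 5.2 -0.8 -2.7]. Elementwise product with the kernel and sum: 4.9·-0.5 + -2.6·2 + -0.8·0.5 + 2.3·0.5 + 4.3·2 + 5.2·-1 + -0.8·1 + -2.7·-0.5.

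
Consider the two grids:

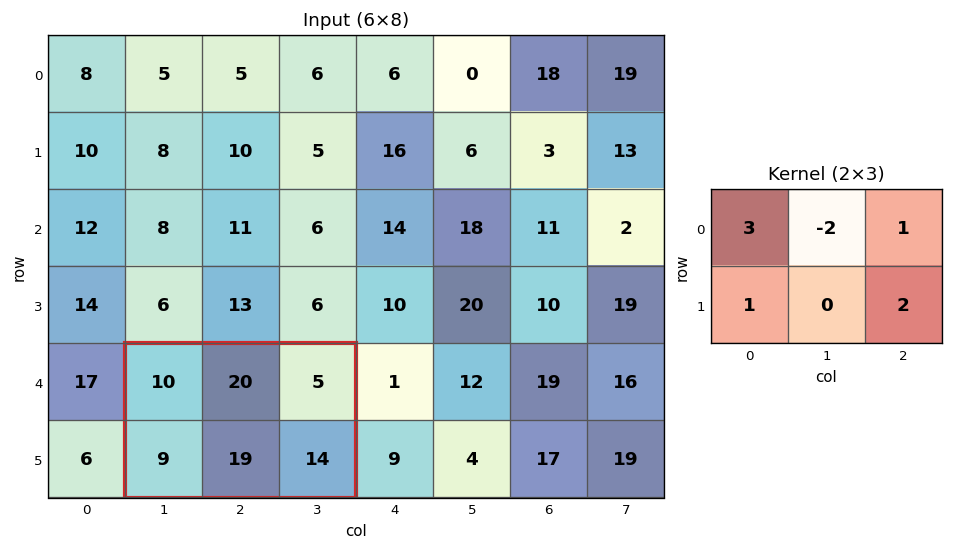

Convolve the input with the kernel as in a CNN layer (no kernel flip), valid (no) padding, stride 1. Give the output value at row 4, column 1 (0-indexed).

The receptive field on the input at this output position is [10 20 5 / 9 19 14]. Elementwise product with the kernel and sum: 10·3 + 20·-2 + 5·1 + 9·1 + 14·2.

32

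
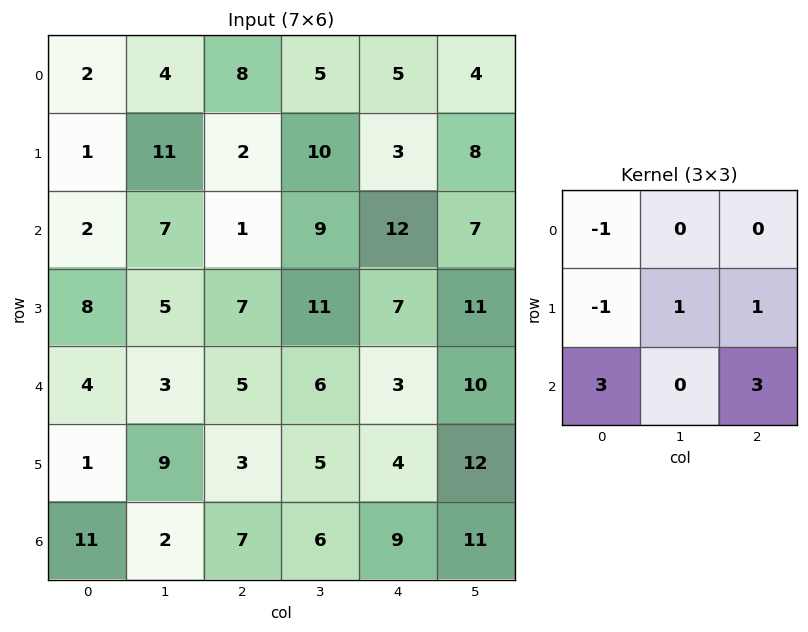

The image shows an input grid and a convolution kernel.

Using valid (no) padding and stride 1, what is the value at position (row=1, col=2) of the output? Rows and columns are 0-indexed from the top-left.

60

The receptive field on the input at this output position is [2 10 3 / 1 9 12 / 7 11 7]. Elementwise product with the kernel and sum: 2·-1 + 1·-1 + 9·1 + 12·1 + 7·3 + 7·3.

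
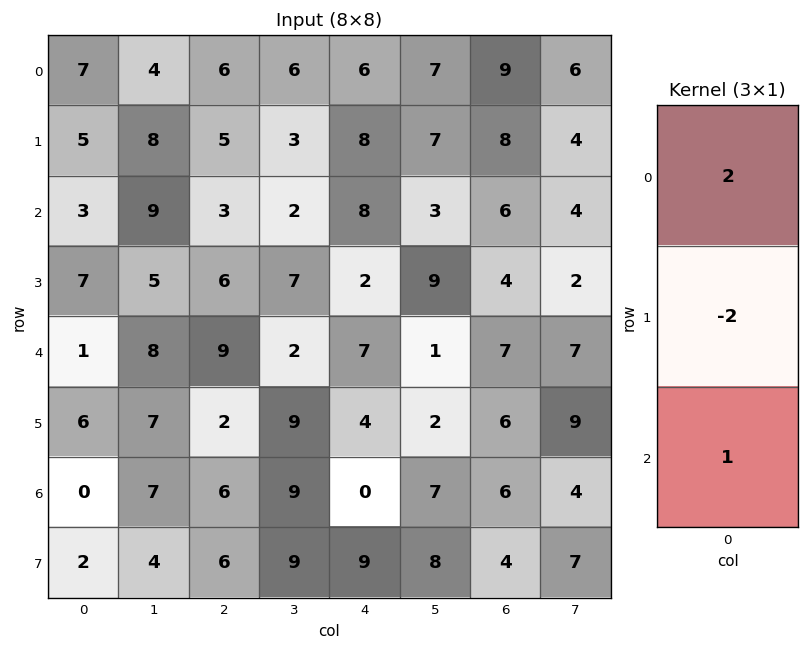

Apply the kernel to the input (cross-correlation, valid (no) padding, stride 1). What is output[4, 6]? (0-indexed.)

8

The receptive field on the input at this output position is [7 / 6 / 6]. Elementwise product with the kernel and sum: 7·2 + 6·-2 + 6·1.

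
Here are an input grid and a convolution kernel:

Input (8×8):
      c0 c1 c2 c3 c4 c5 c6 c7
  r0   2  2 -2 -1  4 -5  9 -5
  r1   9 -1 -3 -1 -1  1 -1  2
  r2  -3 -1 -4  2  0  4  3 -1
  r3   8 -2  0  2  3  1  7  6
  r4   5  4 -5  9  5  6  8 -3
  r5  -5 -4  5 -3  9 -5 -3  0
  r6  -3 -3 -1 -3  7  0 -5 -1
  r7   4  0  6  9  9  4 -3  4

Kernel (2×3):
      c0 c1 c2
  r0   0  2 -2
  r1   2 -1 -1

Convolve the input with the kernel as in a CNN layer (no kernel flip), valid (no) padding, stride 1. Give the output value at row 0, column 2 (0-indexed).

-14

The receptive field on the input at this output position is [-2 -1 4 / -3 -1 -1]. Elementwise product with the kernel and sum: -1·2 + 4·-2 + -3·2 + -1·-1 + -1·-1.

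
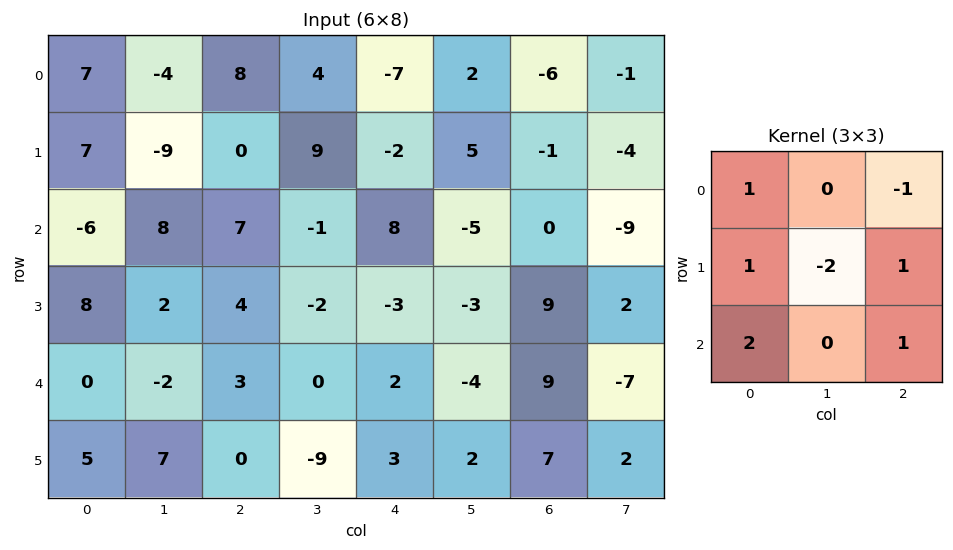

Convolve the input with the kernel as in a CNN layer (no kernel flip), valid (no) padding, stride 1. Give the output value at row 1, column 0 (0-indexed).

The receptive field on the input at this output position is [7 -9 0 / -6 8 7 / 8 2 4]. Elementwise product with the kernel and sum: 7·1 + 0·-1 + -6·1 + 8·-2 + 7·1 + 8·2 + 4·1.

12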